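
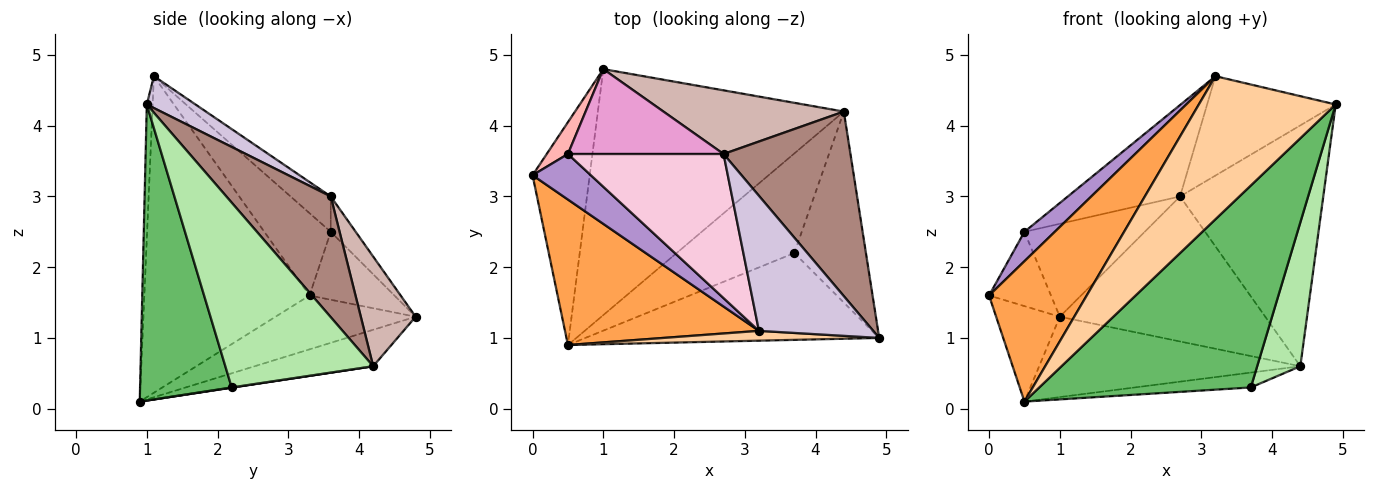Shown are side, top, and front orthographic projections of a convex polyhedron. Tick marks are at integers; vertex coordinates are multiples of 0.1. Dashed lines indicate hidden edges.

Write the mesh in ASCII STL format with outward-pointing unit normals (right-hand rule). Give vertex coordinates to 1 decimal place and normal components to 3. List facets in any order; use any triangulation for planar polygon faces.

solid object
 facet normal -0.655 0.298 -0.695
  outer loop
   vertex 1.0 4.8 1.3
   vertex 0.5 0.9 0.1
   vertex 0.0 3.3 1.6
  endloop
 endfacet
 facet normal -0.140 0.308 -0.941
  outer loop
   vertex 4.4 4.2 0.6
   vertex 0.5 0.9 0.1
   vertex 1.0 4.8 1.3
  endloop
 endfacet
 facet normal -0.761 -0.450 0.466
  outer loop
   vertex 3.2 1.1 4.7
   vertex 0.0 3.3 1.6
   vertex 0.5 0.9 0.1
  endloop
 endfacet
 facet normal -0.043 -0.997 0.068
  outer loop
   vertex 3.2 1.1 4.7
   vertex 0.5 0.9 0.1
   vertex 4.9 1.0 4.3
  endloop
 endfacet
 facet normal 0.370 -0.854 -0.367
  outer loop
   vertex 3.7 2.2 0.3
   vertex 4.9 1.0 4.3
   vertex 0.5 0.9 0.1
  endloop
 endfacet
 facet normal 0.900 -0.263 -0.349
  outer loop
   vertex 3.7 2.2 0.3
   vertex 4.4 4.2 0.6
   vertex 4.9 1.0 4.3
  endloop
 endfacet
 facet normal 0.002 0.148 -0.989
  outer loop
   vertex 3.7 2.2 0.3
   vertex 0.5 0.9 0.1
   vertex 4.4 4.2 0.6
  endloop
 endfacet
 facet normal -0.783 0.571 0.245
  outer loop
   vertex 0.5 3.6 2.5
   vertex 1.0 4.8 1.3
   vertex 0.0 3.3 1.6
  endloop
 endfacet
 facet normal -0.765 -0.350 0.541
  outer loop
   vertex 0.5 3.6 2.5
   vertex 0.0 3.3 1.6
   vertex 3.2 1.1 4.7
  endloop
 endfacet
 facet normal 0.219 0.578 0.786
  outer loop
   vertex 2.7 3.6 3.0
   vertex 3.2 1.1 4.7
   vertex 4.9 1.0 4.3
  endloop
 endfacet
 facet normal 0.501 0.687 0.526
  outer loop
   vertex 2.7 3.6 3.0
   vertex 4.9 1.0 4.3
   vertex 4.4 4.2 0.6
  endloop
 endfacet
 facet normal 0.237 0.889 0.391
  outer loop
   vertex 2.7 3.6 3.0
   vertex 4.4 4.2 0.6
   vertex 1.0 4.8 1.3
  endloop
 endfacet
 facet normal -0.152 0.730 0.667
  outer loop
   vertex 2.7 3.6 3.0
   vertex 1.0 4.8 1.3
   vertex 0.5 3.6 2.5
  endloop
 endfacet
 facet normal -0.188 0.526 0.829
  outer loop
   vertex 2.7 3.6 3.0
   vertex 0.5 3.6 2.5
   vertex 3.2 1.1 4.7
  endloop
 endfacet
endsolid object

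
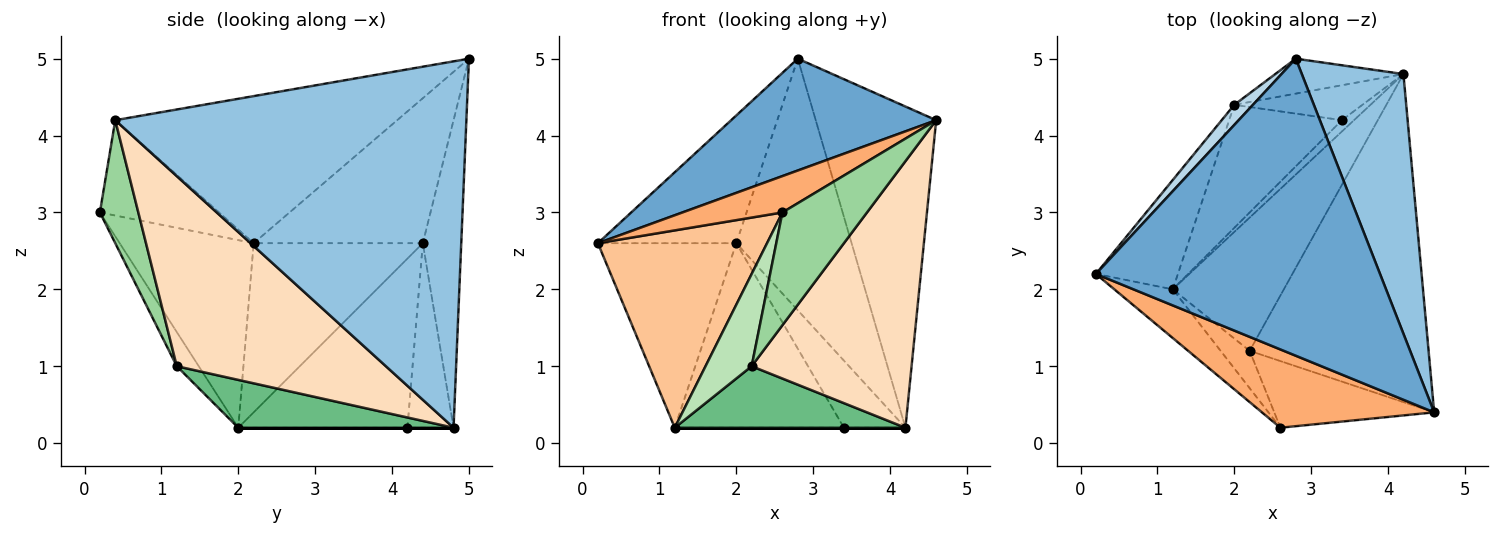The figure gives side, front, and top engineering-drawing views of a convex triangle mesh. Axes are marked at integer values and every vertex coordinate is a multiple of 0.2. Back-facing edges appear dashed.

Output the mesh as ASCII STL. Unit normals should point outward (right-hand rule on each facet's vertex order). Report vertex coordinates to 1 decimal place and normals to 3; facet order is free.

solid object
 facet normal -0.436 -0.317 0.842
  outer loop
   vertex 2.8 5.0 5.0
   vertex 0.2 2.2 2.6
   vertex 4.6 0.4 4.2
  endloop
 endfacet
 facet normal 0.915 0.314 0.254
  outer loop
   vertex 2.8 5.0 5.0
   vertex 4.6 0.4 4.2
   vertex 4.2 4.8 0.2
  endloop
 endfacet
 facet normal -0.770 0.630 0.099
  outer loop
   vertex 2.0 4.4 2.6
   vertex 0.2 2.2 2.6
   vertex 2.8 5.0 5.0
  endloop
 endfacet
 facet normal -0.314 0.941 -0.131
  outer loop
   vertex 2.0 4.4 2.6
   vertex 2.8 5.0 5.0
   vertex 4.2 4.8 0.2
  endloop
 endfacet
 facet normal -0.725 0.593 -0.351
  outer loop
   vertex 2.0 4.4 2.6
   vertex 1.2 2.0 0.2
   vertex 0.2 2.2 2.6
  endloop
 endfacet
 facet normal -0.449 -0.376 0.811
  outer loop
   vertex 2.6 0.2 3.0
   vertex 4.6 0.4 4.2
   vertex 0.2 2.2 2.6
  endloop
 endfacet
 facet normal -0.610 -0.770 -0.190
  outer loop
   vertex 2.6 0.2 3.0
   vertex 0.2 2.2 2.6
   vertex 1.2 2.0 0.2
  endloop
 endfacet
 facet normal 0.636 -0.487 -0.599
  outer loop
   vertex 2.2 1.2 1.0
   vertex 4.2 4.8 0.2
   vertex 4.6 0.4 4.2
  endloop
 endfacet
 facet normal 0.364 -0.390 -0.846
  outer loop
   vertex 2.2 1.2 1.0
   vertex 1.2 2.0 0.2
   vertex 4.2 4.8 0.2
  endloop
 endfacet
 facet normal 0.364 -0.802 -0.474
  outer loop
   vertex 2.2 1.2 1.0
   vertex 4.6 0.4 4.2
   vertex 2.6 0.2 3.0
  endloop
 endfacet
 facet normal -0.404 -0.848 -0.343
  outer loop
   vertex 2.2 1.2 1.0
   vertex 2.6 0.2 3.0
   vertex 1.2 2.0 0.2
  endloop
 endfacet
 facet normal 0.000 0.000 -1.000
  outer loop
   vertex 3.4 4.2 0.2
   vertex 4.2 4.8 0.2
   vertex 1.2 2.0 0.2
  endloop
 endfacet
 facet normal -0.554 0.738 -0.385
  outer loop
   vertex 3.4 4.2 0.2
   vertex 2.0 4.4 2.6
   vertex 4.2 4.8 0.2
  endloop
 endfacet
 facet normal -0.640 0.640 -0.426
  outer loop
   vertex 3.4 4.2 0.2
   vertex 1.2 2.0 0.2
   vertex 2.0 4.4 2.6
  endloop
 endfacet
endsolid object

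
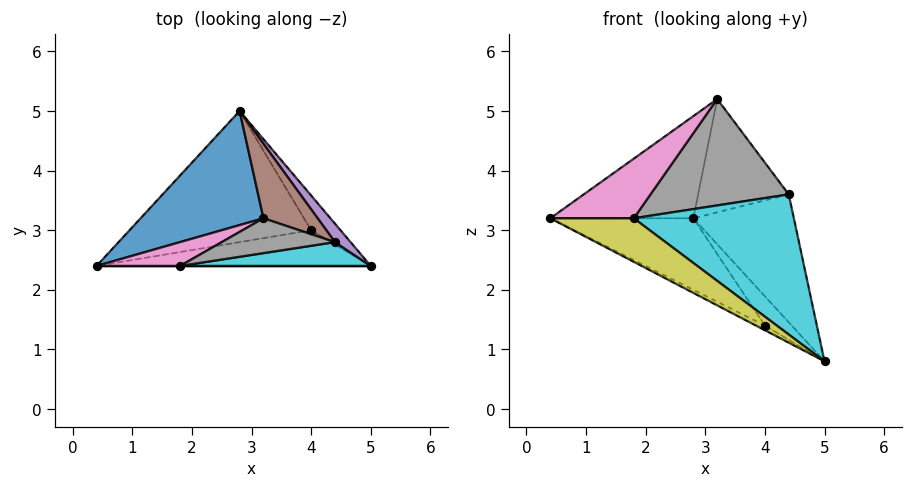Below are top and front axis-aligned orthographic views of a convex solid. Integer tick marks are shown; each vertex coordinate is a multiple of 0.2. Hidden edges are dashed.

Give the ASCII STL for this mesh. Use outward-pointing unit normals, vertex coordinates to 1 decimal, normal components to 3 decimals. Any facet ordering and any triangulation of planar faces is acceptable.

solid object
 facet normal -0.586 0.541 0.604
  outer loop
   vertex 3.2 3.2 5.2
   vertex 2.8 5.0 3.2
   vertex 0.4 2.4 3.2
  endloop
 endfacet
 facet normal -0.460 0.115 -0.881
  outer loop
   vertex 4.0 3.0 1.4
   vertex 5.0 2.4 0.8
   vertex 0.4 2.4 3.2
  endloop
 endfacet
 facet normal -0.460 0.425 -0.779
  outer loop
   vertex 4.0 3.0 1.4
   vertex 0.4 2.4 3.2
   vertex 2.8 5.0 3.2
  endloop
 endfacet
 facet normal -0.071 0.643 -0.762
  outer loop
   vertex 4.0 3.0 1.4
   vertex 2.8 5.0 3.2
   vertex 5.0 2.4 0.8
  endloop
 endfacet
 facet normal 0.798 0.596 0.086
  outer loop
   vertex 4.4 2.8 3.6
   vertex 5.0 2.4 0.8
   vertex 2.8 5.0 3.2
  endloop
 endfacet
 facet normal 0.711 0.587 0.386
  outer loop
   vertex 4.4 2.8 3.6
   vertex 2.8 5.0 3.2
   vertex 3.2 3.2 5.2
  endloop
 endfacet
 facet normal 0.000 -0.928 0.371
  outer loop
   vertex 1.8 2.4 3.2
   vertex 3.2 3.2 5.2
   vertex 0.4 2.4 3.2
  endloop
 endfacet
 facet normal 0.098 -0.946 0.310
  outer loop
   vertex 1.8 2.4 3.2
   vertex 4.4 2.8 3.6
   vertex 3.2 3.2 5.2
  endloop
 endfacet
 facet normal 0.000 -1.000 0.000
  outer loop
   vertex 1.8 2.4 3.2
   vertex 0.4 2.4 3.2
   vertex 5.0 2.4 0.8
  endloop
 endfacet
 facet normal 0.125 -0.978 0.166
  outer loop
   vertex 1.8 2.4 3.2
   vertex 5.0 2.4 0.8
   vertex 4.4 2.8 3.6
  endloop
 endfacet
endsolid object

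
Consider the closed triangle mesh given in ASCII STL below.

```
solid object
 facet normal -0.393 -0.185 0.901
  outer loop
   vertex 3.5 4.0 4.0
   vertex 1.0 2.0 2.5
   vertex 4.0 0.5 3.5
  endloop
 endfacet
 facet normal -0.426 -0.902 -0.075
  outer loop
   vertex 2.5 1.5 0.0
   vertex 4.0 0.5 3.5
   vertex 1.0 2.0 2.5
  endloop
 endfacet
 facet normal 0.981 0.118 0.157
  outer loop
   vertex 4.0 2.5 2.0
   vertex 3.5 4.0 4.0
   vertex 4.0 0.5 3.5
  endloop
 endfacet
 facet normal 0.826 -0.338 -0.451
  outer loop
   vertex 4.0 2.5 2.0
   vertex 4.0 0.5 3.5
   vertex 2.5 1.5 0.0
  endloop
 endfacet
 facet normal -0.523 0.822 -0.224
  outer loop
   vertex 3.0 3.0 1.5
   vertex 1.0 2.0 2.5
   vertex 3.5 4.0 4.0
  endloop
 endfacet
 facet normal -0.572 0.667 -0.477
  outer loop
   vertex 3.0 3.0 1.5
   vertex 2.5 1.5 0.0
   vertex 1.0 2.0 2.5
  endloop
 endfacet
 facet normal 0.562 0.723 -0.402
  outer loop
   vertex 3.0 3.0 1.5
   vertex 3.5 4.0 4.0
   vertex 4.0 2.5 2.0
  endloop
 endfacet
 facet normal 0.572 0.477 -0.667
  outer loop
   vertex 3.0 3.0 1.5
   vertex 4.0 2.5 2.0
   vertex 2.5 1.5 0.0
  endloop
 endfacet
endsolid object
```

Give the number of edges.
12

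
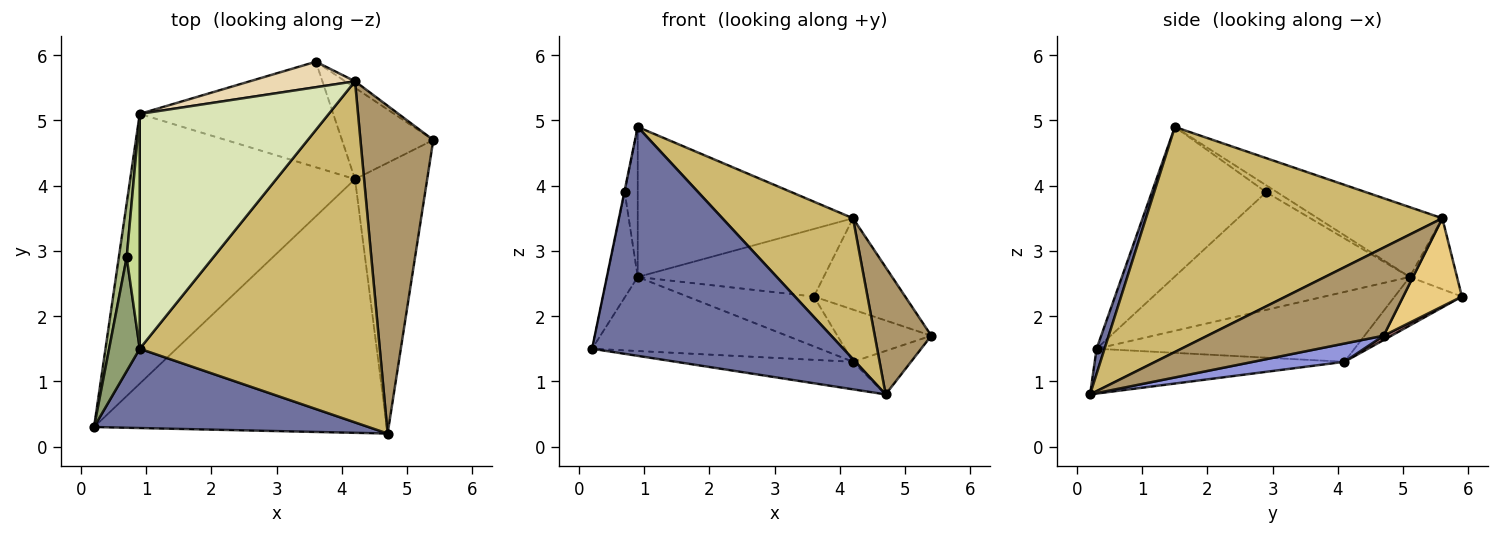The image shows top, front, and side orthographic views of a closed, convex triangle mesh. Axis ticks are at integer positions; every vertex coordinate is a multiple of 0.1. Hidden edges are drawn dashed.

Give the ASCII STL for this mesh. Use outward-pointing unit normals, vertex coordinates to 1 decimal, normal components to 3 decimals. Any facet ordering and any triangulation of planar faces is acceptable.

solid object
 facet normal 0.030 -0.944 0.327
  outer loop
   vertex 0.9 1.5 4.9
   vertex 0.2 0.3 1.5
   vertex 4.7 0.2 0.8
  endloop
 endfacet
 facet normal -0.151 0.107 -0.983
  outer loop
   vertex 4.2 4.1 1.3
   vertex 4.7 0.2 0.8
   vertex 0.2 0.3 1.5
  endloop
 endfacet
 facet normal 0.242 0.154 -0.958
  outer loop
   vertex 4.2 4.1 1.3
   vertex 5.4 4.7 1.7
   vertex 4.7 0.2 0.8
  endloop
 endfacet
 facet normal -0.287 0.254 -0.924
  outer loop
   vertex 4.2 4.1 1.3
   vertex 0.2 0.3 1.5
   vertex 0.9 5.1 2.6
  endloop
 endfacet
 facet normal -0.980 0.003 0.201
  outer loop
   vertex 0.7 2.9 3.9
   vertex 0.2 0.3 1.5
   vertex 0.9 1.5 4.9
  endloop
 endfacet
 facet normal -0.989 0.129 0.066
  outer loop
   vertex 0.7 2.9 3.9
   vertex 0.9 5.1 2.6
   vertex 0.2 0.3 1.5
  endloop
 endfacet
 facet normal -0.406 0.492 0.770
  outer loop
   vertex 0.7 2.9 3.9
   vertex 0.9 1.5 4.9
   vertex 0.9 5.1 2.6
  endloop
 endfacet
 facet normal -0.297 0.514 0.805
  outer loop
   vertex 4.2 5.6 3.5
   vertex 0.9 5.1 2.6
   vertex 0.9 1.5 4.9
  endloop
 endfacet
 facet normal 0.748 -0.240 0.619
  outer loop
   vertex 4.2 5.6 3.5
   vertex 4.7 0.2 0.8
   vertex 5.4 4.7 1.7
  endloop
 endfacet
 facet normal 0.655 -0.289 0.698
  outer loop
   vertex 4.2 5.6 3.5
   vertex 0.9 1.5 4.9
   vertex 4.7 0.2 0.8
  endloop
 endfacet
 facet normal 0.540 0.840 -0.060
  outer loop
   vertex 3.6 5.9 2.3
   vertex 4.2 5.6 3.5
   vertex 5.4 4.7 1.7
  endloop
 endfacet
 facet normal -0.232 0.910 0.343
  outer loop
   vertex 3.6 5.9 2.3
   vertex 0.9 5.1 2.6
   vertex 4.2 5.6 3.5
  endloop
 endfacet
 facet normal 0.041 0.496 -0.868
  outer loop
   vertex 3.6 5.9 2.3
   vertex 5.4 4.7 1.7
   vertex 4.2 4.1 1.3
  endloop
 endfacet
 facet normal -0.221 0.416 -0.882
  outer loop
   vertex 3.6 5.9 2.3
   vertex 4.2 4.1 1.3
   vertex 0.9 5.1 2.6
  endloop
 endfacet
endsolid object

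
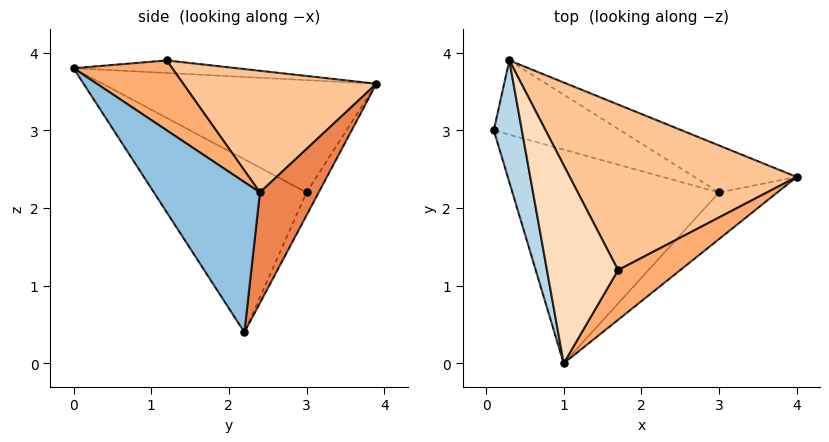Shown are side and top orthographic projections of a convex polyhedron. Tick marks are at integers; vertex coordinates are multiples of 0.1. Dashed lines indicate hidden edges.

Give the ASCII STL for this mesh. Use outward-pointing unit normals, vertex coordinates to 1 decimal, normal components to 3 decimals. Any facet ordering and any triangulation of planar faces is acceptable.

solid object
 facet normal -0.550 -0.515 -0.657
  outer loop
   vertex 3.0 2.2 0.4
   vertex 1.0 0.0 3.8
   vertex 0.1 3.0 2.2
  endloop
 endfacet
 facet normal 0.540 -0.815 -0.210
  outer loop
   vertex 3.0 2.2 0.4
   vertex 4.0 2.4 2.2
   vertex 1.0 0.0 3.8
  endloop
 endfacet
 facet normal -0.958 -0.160 0.239
  outer loop
   vertex 0.3 3.9 3.6
   vertex 0.1 3.0 2.2
   vertex 1.0 0.0 3.8
  endloop
 endfacet
 facet normal -0.095 0.843 -0.529
  outer loop
   vertex 0.3 3.9 3.6
   vertex 3.0 2.2 0.4
   vertex 0.1 3.0 2.2
  endloop
 endfacet
 facet normal 0.278 0.926 -0.257
  outer loop
   vertex 0.3 3.9 3.6
   vertex 4.0 2.4 2.2
   vertex 3.0 2.2 0.4
  endloop
 endfacet
 facet normal 0.671 -0.441 0.596
  outer loop
   vertex 1.7 1.2 3.9
   vertex 1.0 0.0 3.8
   vertex 4.0 2.4 2.2
  endloop
 endfacet
 facet normal 0.447 0.324 0.834
  outer loop
   vertex 1.7 1.2 3.9
   vertex 4.0 2.4 2.2
   vertex 0.3 3.9 3.6
  endloop
 endfacet
 facet normal -0.174 0.019 0.985
  outer loop
   vertex 1.7 1.2 3.9
   vertex 0.3 3.9 3.6
   vertex 1.0 0.0 3.8
  endloop
 endfacet
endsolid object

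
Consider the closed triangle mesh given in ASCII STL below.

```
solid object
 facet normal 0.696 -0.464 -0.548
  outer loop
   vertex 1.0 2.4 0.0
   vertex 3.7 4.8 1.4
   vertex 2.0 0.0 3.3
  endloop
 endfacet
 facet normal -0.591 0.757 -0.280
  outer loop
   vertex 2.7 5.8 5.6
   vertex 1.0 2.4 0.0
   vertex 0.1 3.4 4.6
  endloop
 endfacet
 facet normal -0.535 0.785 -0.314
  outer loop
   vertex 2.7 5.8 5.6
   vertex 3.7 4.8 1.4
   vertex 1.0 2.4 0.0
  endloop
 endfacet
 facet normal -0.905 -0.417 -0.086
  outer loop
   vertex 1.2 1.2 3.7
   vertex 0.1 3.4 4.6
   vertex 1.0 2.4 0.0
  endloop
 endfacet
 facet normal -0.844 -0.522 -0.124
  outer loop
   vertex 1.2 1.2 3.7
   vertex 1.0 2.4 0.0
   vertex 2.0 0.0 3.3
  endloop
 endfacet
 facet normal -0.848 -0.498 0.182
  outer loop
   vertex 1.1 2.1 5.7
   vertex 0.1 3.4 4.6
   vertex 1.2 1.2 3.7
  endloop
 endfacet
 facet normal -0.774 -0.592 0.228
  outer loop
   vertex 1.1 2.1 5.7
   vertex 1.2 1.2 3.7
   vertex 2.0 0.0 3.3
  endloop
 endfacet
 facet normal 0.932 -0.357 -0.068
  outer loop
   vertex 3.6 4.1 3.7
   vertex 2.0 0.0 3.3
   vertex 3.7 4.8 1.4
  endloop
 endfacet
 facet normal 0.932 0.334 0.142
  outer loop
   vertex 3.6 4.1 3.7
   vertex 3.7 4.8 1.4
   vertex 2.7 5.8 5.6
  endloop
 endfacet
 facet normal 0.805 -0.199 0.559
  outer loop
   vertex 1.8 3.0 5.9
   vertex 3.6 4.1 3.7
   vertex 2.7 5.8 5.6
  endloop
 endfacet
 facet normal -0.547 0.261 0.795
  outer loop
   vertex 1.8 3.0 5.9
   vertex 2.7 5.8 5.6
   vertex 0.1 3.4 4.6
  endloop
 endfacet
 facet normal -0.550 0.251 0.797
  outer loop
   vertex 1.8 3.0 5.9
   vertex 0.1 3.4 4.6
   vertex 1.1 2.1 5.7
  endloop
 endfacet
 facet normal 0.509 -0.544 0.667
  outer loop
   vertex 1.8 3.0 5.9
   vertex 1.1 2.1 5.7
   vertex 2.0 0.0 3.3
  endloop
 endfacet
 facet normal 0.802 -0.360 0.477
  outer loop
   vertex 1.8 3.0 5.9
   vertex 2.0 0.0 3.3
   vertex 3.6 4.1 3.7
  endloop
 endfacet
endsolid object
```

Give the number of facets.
14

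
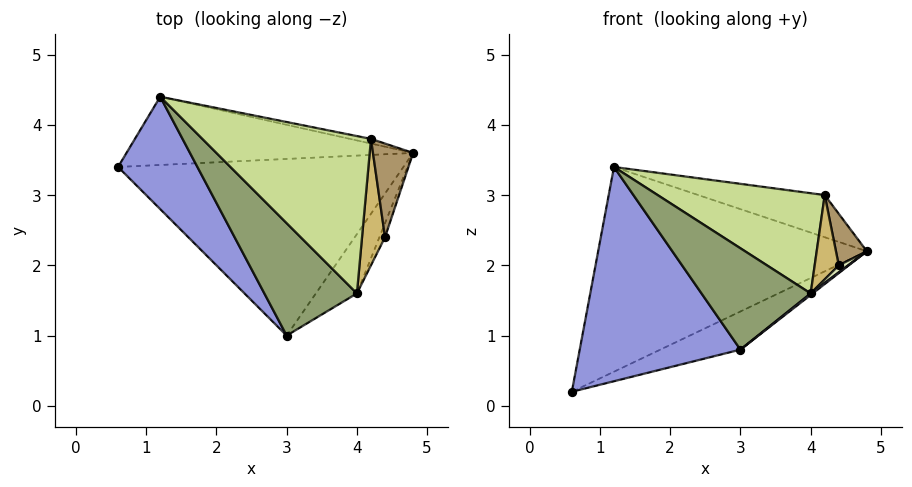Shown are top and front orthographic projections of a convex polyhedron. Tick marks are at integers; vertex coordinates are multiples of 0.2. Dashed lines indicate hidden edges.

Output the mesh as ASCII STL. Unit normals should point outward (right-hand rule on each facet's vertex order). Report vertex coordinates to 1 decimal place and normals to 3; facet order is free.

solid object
 facet normal 0.414 0.192 -0.890
  outer loop
   vertex 3.0 1.0 0.8
   vertex 0.6 3.4 0.2
   vertex 4.8 3.6 2.2
  endloop
 endfacet
 facet normal 0.105 0.943 -0.314
  outer loop
   vertex 1.2 4.4 3.4
   vertex 4.8 3.6 2.2
   vertex 0.6 3.4 0.2
  endloop
 endfacet
 facet normal -0.708 -0.626 0.328
  outer loop
   vertex 1.2 4.4 3.4
   vertex 0.6 3.4 0.2
   vertex 3.0 1.0 0.8
  endloop
 endfacet
 facet normal 0.632 -0.020 -0.775
  outer loop
   vertex 4.0 1.6 1.6
   vertex 3.0 1.0 0.8
   vertex 4.8 3.6 2.2
  endloop
 endfacet
 facet normal -0.189 -0.658 0.729
  outer loop
   vertex 4.0 1.6 1.6
   vertex 1.2 4.4 3.4
   vertex 3.0 1.0 0.8
  endloop
 endfacet
 facet normal 0.181 0.977 -0.109
  outer loop
   vertex 4.2 3.8 3.0
   vertex 4.8 3.6 2.2
   vertex 1.2 4.4 3.4
  endloop
 endfacet
 facet normal 0.005 -0.537 0.843
  outer loop
   vertex 4.2 3.8 3.0
   vertex 1.2 4.4 3.4
   vertex 4.0 1.6 1.6
  endloop
 endfacet
 facet normal 0.873 -0.218 -0.436
  outer loop
   vertex 4.4 2.4 2.0
   vertex 4.0 1.6 1.6
   vertex 4.8 3.6 2.2
  endloop
 endfacet
 facet normal 0.710 -0.339 0.617
  outer loop
   vertex 4.4 2.4 2.0
   vertex 4.8 3.6 2.2
   vertex 4.2 3.8 3.0
  endloop
 endfacet
 facet normal 0.267 -0.535 0.802
  outer loop
   vertex 4.4 2.4 2.0
   vertex 4.2 3.8 3.0
   vertex 4.0 1.6 1.6
  endloop
 endfacet
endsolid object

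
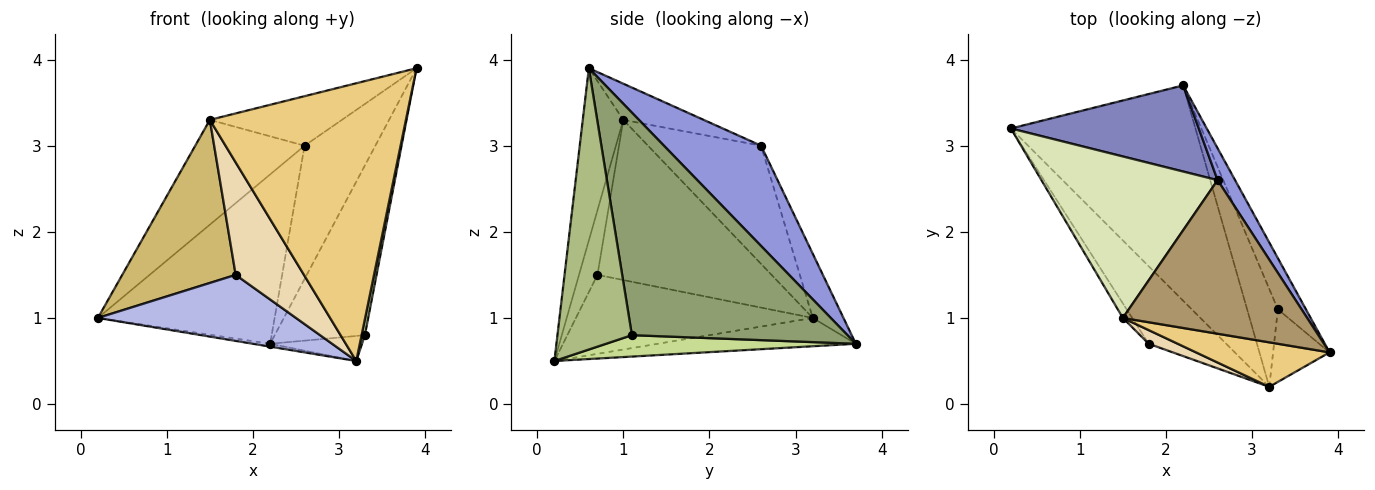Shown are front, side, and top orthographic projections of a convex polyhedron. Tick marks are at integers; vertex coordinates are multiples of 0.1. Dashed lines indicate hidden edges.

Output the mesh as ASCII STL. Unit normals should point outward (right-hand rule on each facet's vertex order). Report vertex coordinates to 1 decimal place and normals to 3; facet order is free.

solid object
 facet normal -0.152 0.013 -0.988
  outer loop
   vertex 3.2 0.2 0.5
   vertex 0.2 3.2 1.0
   vertex 2.2 3.7 0.7
  endloop
 endfacet
 facet normal -0.153 0.881 0.448
  outer loop
   vertex 2.6 2.6 3.0
   vertex 2.2 3.7 0.7
   vertex 0.2 3.2 1.0
  endloop
 endfacet
 facet normal 0.800 0.583 0.140
  outer loop
   vertex 2.6 2.6 3.0
   vertex 3.9 0.6 3.9
   vertex 2.2 3.7 0.7
  endloop
 endfacet
 facet normal -0.613 -0.512 -0.602
  outer loop
   vertex 1.8 0.7 1.5
   vertex 0.2 3.2 1.0
   vertex 3.2 0.2 0.5
  endloop
 endfacet
 facet normal 0.916 0.383 -0.116
  outer loop
   vertex 3.3 1.1 0.8
   vertex 2.2 3.7 0.7
   vertex 3.9 0.6 3.9
  endloop
 endfacet
 facet normal 0.980 -0.043 -0.197
  outer loop
   vertex 3.3 1.1 0.8
   vertex 3.9 0.6 3.9
   vertex 3.2 0.2 0.5
  endloop
 endfacet
 facet normal 0.559 0.206 -0.803
  outer loop
   vertex 3.3 1.1 0.8
   vertex 3.2 0.2 0.5
   vertex 2.2 3.7 0.7
  endloop
 endfacet
 facet normal -0.491 0.474 0.731
  outer loop
   vertex 1.5 1.0 3.3
   vertex 2.6 2.6 3.0
   vertex 0.2 3.2 1.0
  endloop
 endfacet
 facet normal -0.184 0.302 0.936
  outer loop
   vertex 1.5 1.0 3.3
   vertex 3.9 0.6 3.9
   vertex 2.6 2.6 3.0
  endloop
 endfacet
 facet normal -0.837 -0.545 -0.049
  outer loop
   vertex 1.5 1.0 3.3
   vertex 0.2 3.2 1.0
   vertex 1.8 0.7 1.5
  endloop
 endfacet
 facet normal -0.200 -0.967 0.155
  outer loop
   vertex 1.5 1.0 3.3
   vertex 3.2 0.2 0.5
   vertex 3.9 0.6 3.9
  endloop
 endfacet
 facet normal -0.259 -0.959 0.117
  outer loop
   vertex 1.5 1.0 3.3
   vertex 1.8 0.7 1.5
   vertex 3.2 0.2 0.5
  endloop
 endfacet
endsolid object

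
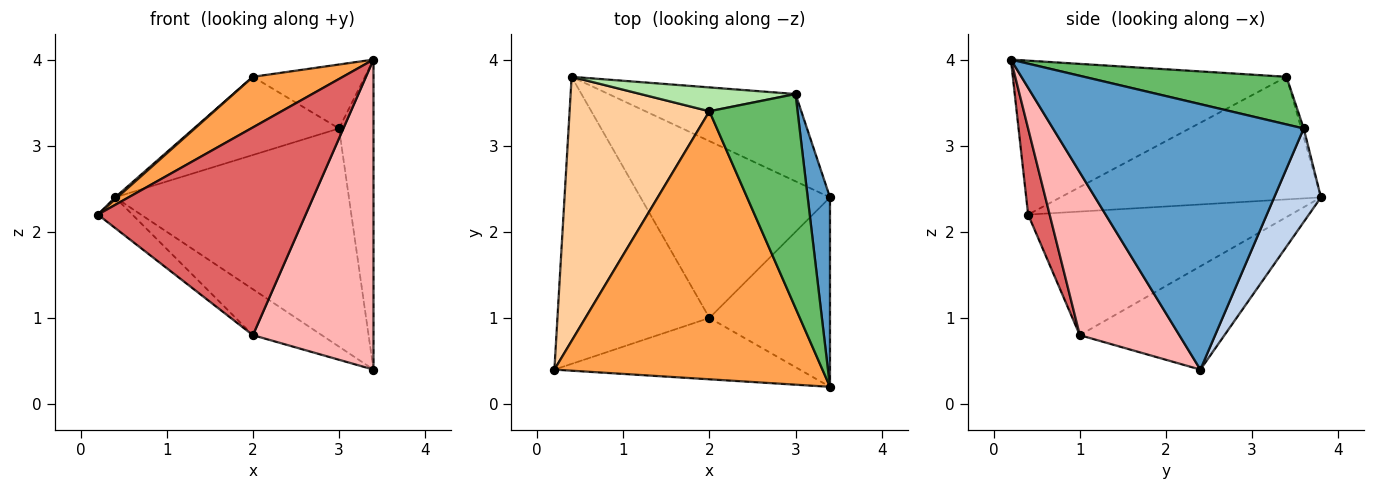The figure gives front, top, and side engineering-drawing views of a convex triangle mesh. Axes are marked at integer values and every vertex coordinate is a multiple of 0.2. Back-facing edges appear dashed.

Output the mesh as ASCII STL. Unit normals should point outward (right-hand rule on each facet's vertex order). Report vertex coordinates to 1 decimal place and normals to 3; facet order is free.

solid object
 facet normal 0.987 0.136 0.083
  outer loop
   vertex 3.0 3.6 3.2
   vertex 3.4 0.2 4.0
   vertex 3.4 2.4 0.4
  endloop
 endfacet
 facet normal 0.183 0.913 -0.365
  outer loop
   vertex 3.0 3.6 3.2
   vertex 3.4 2.4 0.4
   vertex 0.4 3.8 2.4
  endloop
 endfacet
 facet normal -0.491 -0.162 0.856
  outer loop
   vertex 2.0 3.4 3.8
   vertex 0.2 0.4 2.2
   vertex 3.4 0.2 4.0
  endloop
 endfacet
 facet normal -0.659 -0.005 0.752
  outer loop
   vertex 2.0 3.4 3.8
   vertex 0.4 3.8 2.4
   vertex 0.2 0.4 2.2
  endloop
 endfacet
 facet normal 0.460 0.254 0.851
  outer loop
   vertex 2.0 3.4 3.8
   vertex 3.4 0.2 4.0
   vertex 3.0 3.6 3.2
  endloop
 endfacet
 facet normal -0.016 0.956 0.292
  outer loop
   vertex 2.0 3.4 3.8
   vertex 3.0 3.6 3.2
   vertex 0.4 3.8 2.4
  endloop
 endfacet
 facet normal 0.099 -0.954 -0.282
  outer loop
   vertex 2.0 1.0 0.8
   vertex 3.4 0.2 4.0
   vertex 0.2 0.4 2.2
  endloop
 endfacet
 facet normal 0.576 -0.698 -0.426
  outer loop
   vertex 2.0 1.0 0.8
   vertex 3.4 2.4 0.4
   vertex 3.4 0.2 4.0
  endloop
 endfacet
 facet normal -0.629 0.082 -0.773
  outer loop
   vertex 2.0 1.0 0.8
   vertex 0.2 0.4 2.2
   vertex 0.4 3.8 2.4
  endloop
 endfacet
 facet normal -0.467 0.222 -0.856
  outer loop
   vertex 2.0 1.0 0.8
   vertex 0.4 3.8 2.4
   vertex 3.4 2.4 0.4
  endloop
 endfacet
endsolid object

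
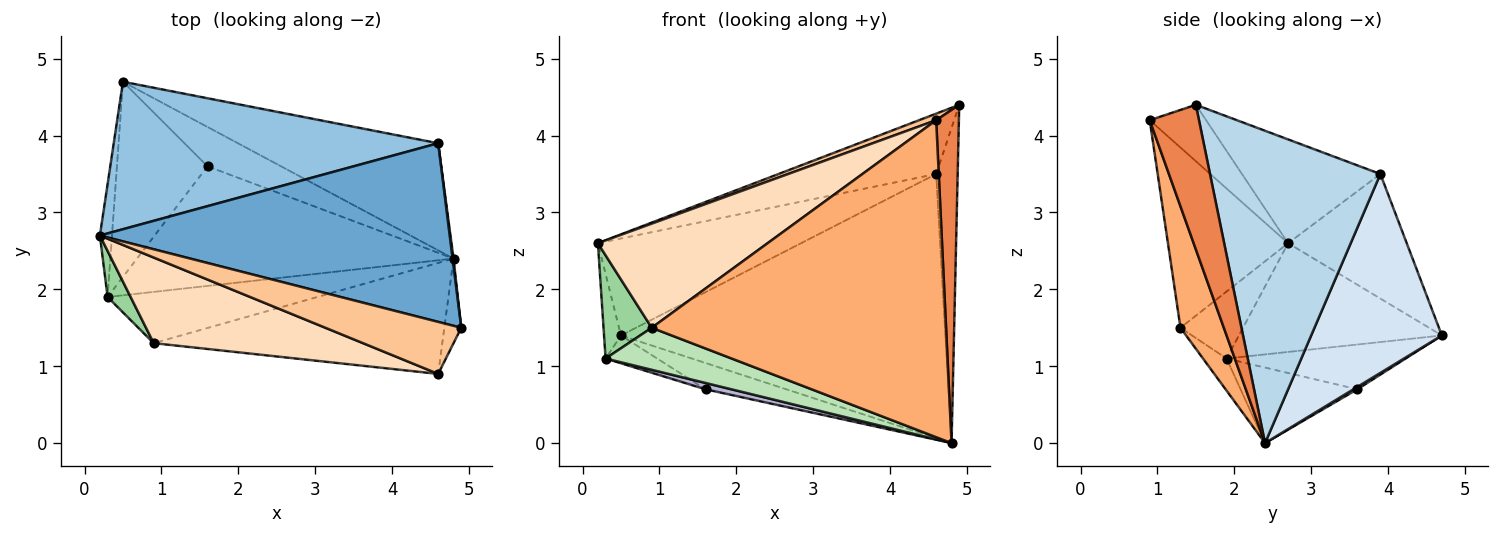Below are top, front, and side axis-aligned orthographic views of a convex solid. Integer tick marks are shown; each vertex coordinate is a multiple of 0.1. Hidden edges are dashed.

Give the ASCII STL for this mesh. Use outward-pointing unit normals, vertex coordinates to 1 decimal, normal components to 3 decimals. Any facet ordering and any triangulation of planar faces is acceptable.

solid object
 facet normal -0.271 0.308 0.912
  outer loop
   vertex 4.6 3.9 3.5
   vertex 0.2 2.7 2.6
   vertex 4.9 1.5 4.4
  endloop
 endfacet
 facet normal -0.305 0.523 0.796
  outer loop
   vertex 4.6 3.9 3.5
   vertex 0.5 4.7 1.4
   vertex 0.2 2.7 2.6
  endloop
 endfacet
 facet normal 0.992 0.125 0.003
  outer loop
   vertex 4.6 3.9 3.5
   vertex 4.9 1.5 4.4
   vertex 4.8 2.4 0.0
  endloop
 endfacet
 facet normal 0.350 0.868 -0.352
  outer loop
   vertex 4.6 3.9 3.5
   vertex 4.8 2.4 0.0
   vertex 0.5 4.7 1.4
  endloop
 endfacet
 facet normal 0.903 -0.416 -0.106
  outer loop
   vertex 4.6 0.9 4.2
   vertex 4.8 2.4 0.0
   vertex 4.9 1.5 4.4
  endloop
 endfacet
 facet normal 0.138 -0.935 -0.327
  outer loop
   vertex 4.6 0.9 4.2
   vertex 0.9 1.3 1.5
   vertex 4.8 2.4 0.0
  endloop
 endfacet
 facet normal -0.381 -0.115 0.917
  outer loop
   vertex 4.6 0.9 4.2
   vertex 4.9 1.5 4.4
   vertex 0.2 2.7 2.6
  endloop
 endfacet
 facet normal -0.480 -0.678 0.557
  outer loop
   vertex 4.6 0.9 4.2
   vertex 0.2 2.7 2.6
   vertex 0.9 1.3 1.5
  endloop
 endfacet
 facet normal -0.990 0.083 -0.110
  outer loop
   vertex 0.3 1.9 1.1
   vertex 0.2 2.7 2.6
   vertex 0.5 4.7 1.4
  endloop
 endfacet
 facet normal -0.764 -0.589 0.263
  outer loop
   vertex 0.3 1.9 1.1
   vertex 0.9 1.3 1.5
   vertex 0.2 2.7 2.6
  endloop
 endfacet
 facet normal -0.118 -0.630 -0.768
  outer loop
   vertex 0.3 1.9 1.1
   vertex 4.8 2.4 0.0
   vertex 0.9 1.3 1.5
  endloop
 endfacet
 facet normal 0.026 0.555 -0.831
  outer loop
   vertex 1.6 3.6 0.7
   vertex 0.5 4.7 1.4
   vertex 4.8 2.4 0.0
  endloop
 endfacet
 facet normal -0.439 0.127 -0.889
  outer loop
   vertex 1.6 3.6 0.7
   vertex 0.3 1.9 1.1
   vertex 0.5 4.7 1.4
  endloop
 endfacet
 facet normal -0.232 -0.051 -0.971
  outer loop
   vertex 1.6 3.6 0.7
   vertex 4.8 2.4 0.0
   vertex 0.3 1.9 1.1
  endloop
 endfacet
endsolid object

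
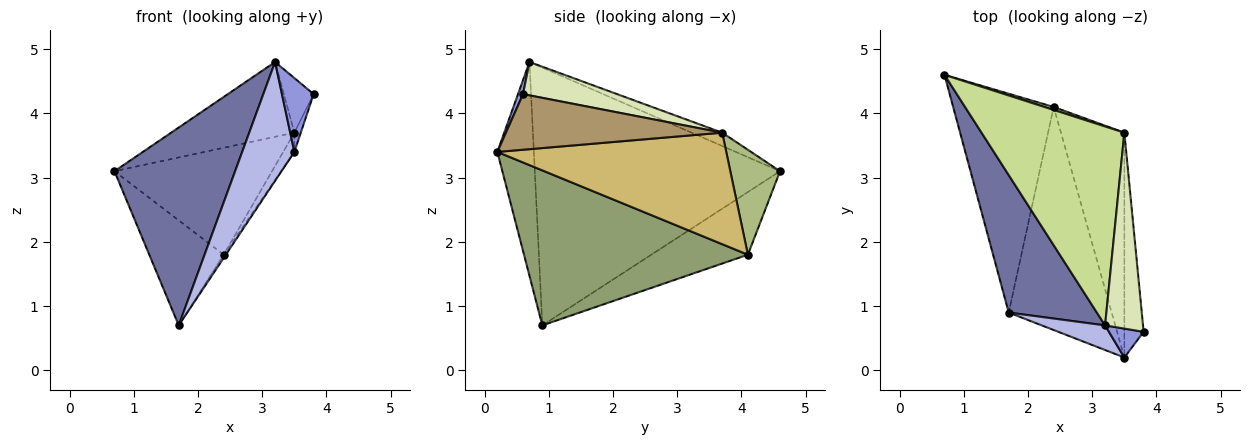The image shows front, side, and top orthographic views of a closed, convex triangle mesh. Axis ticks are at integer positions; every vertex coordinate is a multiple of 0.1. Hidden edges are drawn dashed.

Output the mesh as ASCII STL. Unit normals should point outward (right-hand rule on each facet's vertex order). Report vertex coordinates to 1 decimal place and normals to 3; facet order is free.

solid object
 facet normal -0.858 -0.422 0.293
  outer loop
   vertex 3.2 0.7 4.8
   vertex 0.7 4.6 3.1
   vertex 1.7 0.9 0.7
  endloop
 endfacet
 facet normal -0.490 0.377 -0.786
  outer loop
   vertex 2.4 4.1 1.8
   vertex 1.7 0.9 0.7
   vertex 0.7 4.6 3.1
  endloop
 endfacet
 facet normal 0.147 -0.921 0.360
  outer loop
   vertex 3.5 0.2 3.4
   vertex 3.8 0.6 4.3
   vertex 3.2 0.7 4.8
  endloop
 endfacet
 facet normal -0.565 -0.808 0.167
  outer loop
   vertex 3.5 0.2 3.4
   vertex 3.2 0.7 4.8
   vertex 1.7 0.9 0.7
  endloop
 endfacet
 facet normal 0.833 0.008 -0.553
  outer loop
   vertex 3.5 0.2 3.4
   vertex 1.7 0.9 0.7
   vertex 2.4 4.1 1.8
  endloop
 endfacet
 facet normal 0.301 0.953 0.027
  outer loop
   vertex 3.5 3.7 3.7
   vertex 2.4 4.1 1.8
   vertex 0.7 4.6 3.1
  endloop
 endfacet
 facet normal -0.087 0.351 0.932
  outer loop
   vertex 3.5 3.7 3.7
   vertex 0.7 4.6 3.1
   vertex 3.2 0.7 4.8
  endloop
 endfacet
 facet normal 0.647 0.205 0.735
  outer loop
   vertex 3.5 3.7 3.7
   vertex 3.2 0.7 4.8
   vertex 3.8 0.6 4.3
  endloop
 endfacet
 facet normal 0.945 0.028 -0.327
  outer loop
   vertex 3.5 3.7 3.7
   vertex 3.8 0.6 4.3
   vertex 3.5 0.2 3.4
  endloop
 endfacet
 facet normal 0.868 0.042 -0.494
  outer loop
   vertex 3.5 3.7 3.7
   vertex 3.5 0.2 3.4
   vertex 2.4 4.1 1.8
  endloop
 endfacet
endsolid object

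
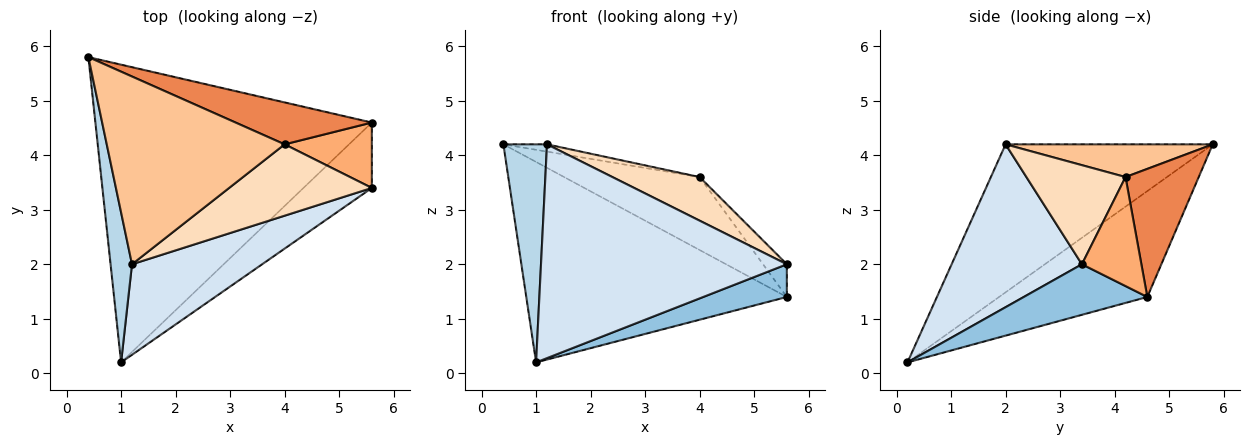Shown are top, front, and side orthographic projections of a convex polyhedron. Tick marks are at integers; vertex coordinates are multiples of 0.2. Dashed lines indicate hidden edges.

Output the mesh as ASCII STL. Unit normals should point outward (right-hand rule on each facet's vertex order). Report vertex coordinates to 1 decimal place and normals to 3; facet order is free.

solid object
 facet normal -0.303 0.532 -0.791
  outer loop
   vertex 1.0 0.2 0.2
   vertex 0.4 5.8 4.2
   vertex 5.6 4.6 1.4
  endloop
 endfacet
 facet normal 0.551 -0.373 -0.746
  outer loop
   vertex 5.6 3.4 2.0
   vertex 1.0 0.2 0.2
   vertex 5.6 4.6 1.4
  endloop
 endfacet
 facet normal -0.969 -0.204 0.140
  outer loop
   vertex 1.2 2.0 4.2
   vertex 0.4 5.8 4.2
   vertex 1.0 0.2 0.2
  endloop
 endfacet
 facet normal 0.439 -0.828 0.350
  outer loop
   vertex 1.2 2.0 4.2
   vertex 1.0 0.2 0.2
   vertex 5.6 3.4 2.0
  endloop
 endfacet
 facet normal 0.424 0.785 0.451
  outer loop
   vertex 4.0 4.2 3.6
   vertex 5.6 4.6 1.4
   vertex 0.4 5.8 4.2
  endloop
 endfacet
 facet normal 0.745 0.298 0.596
  outer loop
   vertex 4.0 4.2 3.6
   vertex 5.6 3.4 2.0
   vertex 5.6 4.6 1.4
  endloop
 endfacet
 facet normal 0.181 0.038 0.983
  outer loop
   vertex 4.0 4.2 3.6
   vertex 0.4 5.8 4.2
   vertex 1.2 2.0 4.2
  endloop
 endfacet
 facet normal 0.510 -0.449 0.734
  outer loop
   vertex 4.0 4.2 3.6
   vertex 1.2 2.0 4.2
   vertex 5.6 3.4 2.0
  endloop
 endfacet
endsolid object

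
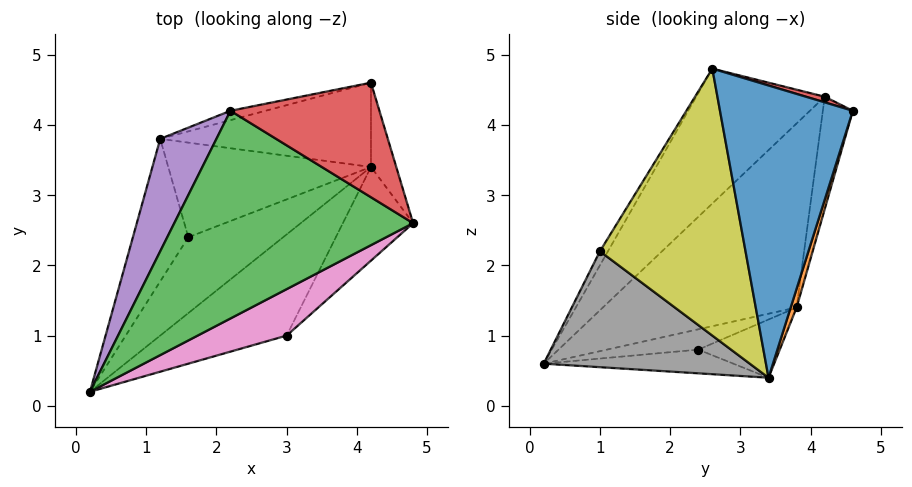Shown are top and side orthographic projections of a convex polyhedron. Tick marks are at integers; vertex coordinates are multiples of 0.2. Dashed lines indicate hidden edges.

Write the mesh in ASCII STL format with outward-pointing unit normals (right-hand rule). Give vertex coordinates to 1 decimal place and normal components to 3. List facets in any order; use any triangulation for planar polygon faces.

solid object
 facet normal 0.961 0.263 -0.083
  outer loop
   vertex 4.2 3.4 0.4
   vertex 4.2 4.6 4.2
   vertex 4.8 2.6 4.8
  endloop
 endfacet
 facet normal 0.027 0.953 -0.301
  outer loop
   vertex 1.2 3.8 1.4
   vertex 4.2 4.6 4.2
   vertex 4.2 3.4 0.4
  endloop
 endfacet
 facet normal -0.425 -0.503 0.753
  outer loop
   vertex 2.2 4.2 4.4
   vertex 0.2 0.2 0.6
   vertex 4.8 2.6 4.8
  endloop
 endfacet
 facet normal 0.036 0.297 0.954
  outer loop
   vertex 2.2 4.2 4.4
   vertex 4.8 2.6 4.8
   vertex 4.2 4.6 4.2
  endloop
 endfacet
 facet normal -0.938 0.197 0.286
  outer loop
   vertex 2.2 4.2 4.4
   vertex 1.2 3.8 1.4
   vertex 0.2 0.2 0.6
  endloop
 endfacet
 facet normal -0.202 0.977 -0.063
  outer loop
   vertex 2.2 4.2 4.4
   vertex 4.2 4.6 4.2
   vertex 1.2 3.8 1.4
  endloop
 endfacet
 facet normal -0.089 -0.819 0.566
  outer loop
   vertex 3.0 1.0 2.2
   vertex 4.8 2.6 4.8
   vertex 0.2 0.2 0.6
  endloop
 endfacet
 facet normal 0.505 -0.665 -0.550
  outer loop
   vertex 3.0 1.0 2.2
   vertex 0.2 0.2 0.6
   vertex 4.2 3.4 0.4
  endloop
 endfacet
 facet normal 0.802 -0.559 -0.211
  outer loop
   vertex 3.0 1.0 2.2
   vertex 4.2 3.4 0.4
   vertex 4.8 2.6 4.8
  endloop
 endfacet
 facet normal -0.236 0.236 -0.943
  outer loop
   vertex 1.6 2.4 0.8
   vertex 4.2 3.4 0.4
   vertex 0.2 0.2 0.6
  endloop
 endfacet
 facet normal -0.329 0.291 -0.898
  outer loop
   vertex 1.6 2.4 0.8
   vertex 0.2 0.2 0.6
   vertex 1.2 3.8 1.4
  endloop
 endfacet
 facet normal -0.262 0.316 -0.912
  outer loop
   vertex 1.6 2.4 0.8
   vertex 1.2 3.8 1.4
   vertex 4.2 3.4 0.4
  endloop
 endfacet
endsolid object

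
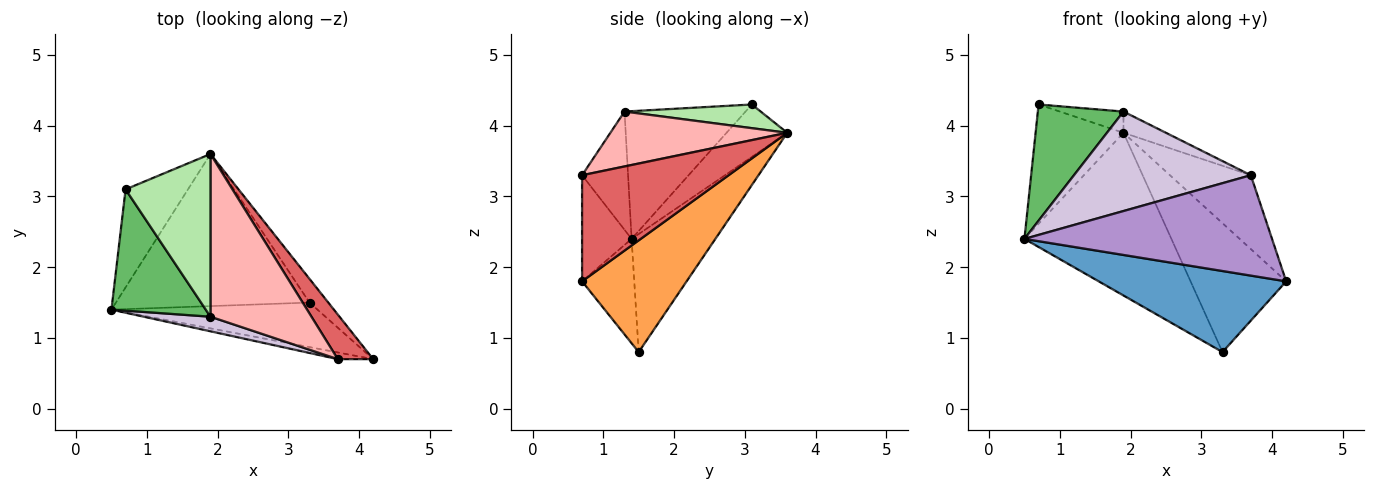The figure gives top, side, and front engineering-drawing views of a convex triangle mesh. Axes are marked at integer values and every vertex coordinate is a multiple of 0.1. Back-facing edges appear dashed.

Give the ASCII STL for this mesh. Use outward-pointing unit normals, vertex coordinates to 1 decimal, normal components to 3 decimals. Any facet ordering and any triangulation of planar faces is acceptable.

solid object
 facet normal -0.237 -0.851 -0.468
  outer loop
   vertex 3.3 1.5 0.8
   vertex 4.2 0.7 1.8
   vertex 0.5 1.4 2.4
  endloop
 endfacet
 facet normal -0.384 0.674 -0.630
  outer loop
   vertex 3.3 1.5 0.8
   vertex 0.5 1.4 2.4
   vertex 1.9 3.6 3.9
  endloop
 endfacet
 facet normal 0.732 0.670 -0.123
  outer loop
   vertex 3.3 1.5 0.8
   vertex 1.9 3.6 3.9
   vertex 4.2 0.7 1.8
  endloop
 endfacet
 facet normal -0.471 0.682 -0.560
  outer loop
   vertex 0.7 3.1 4.3
   vertex 1.9 3.6 3.9
   vertex 0.5 1.4 2.4
  endloop
 endfacet
 facet normal -0.699 -0.495 0.516
  outer loop
   vertex 0.7 3.1 4.3
   vertex 0.5 1.4 2.4
   vertex 1.9 1.3 4.2
  endloop
 endfacet
 facet normal 0.267 0.125 0.956
  outer loop
   vertex 0.7 3.1 4.3
   vertex 1.9 1.3 4.2
   vertex 1.9 3.6 3.9
  endloop
 endfacet
 facet normal 0.841 0.464 0.280
  outer loop
   vertex 3.7 0.7 3.3
   vertex 4.2 0.7 1.8
   vertex 1.9 3.6 3.9
  endloop
 endfacet
 facet normal 0.474 0.114 0.873
  outer loop
   vertex 3.7 0.7 3.3
   vertex 1.9 3.6 3.9
   vertex 1.9 1.3 4.2
  endloop
 endfacet
 facet normal -0.196 -0.978 -0.065
  outer loop
   vertex 3.7 0.7 3.3
   vertex 0.5 1.4 2.4
   vertex 4.2 0.7 1.8
  endloop
 endfacet
 facet normal -0.249 -0.958 0.141
  outer loop
   vertex 3.7 0.7 3.3
   vertex 1.9 1.3 4.2
   vertex 0.5 1.4 2.4
  endloop
 endfacet
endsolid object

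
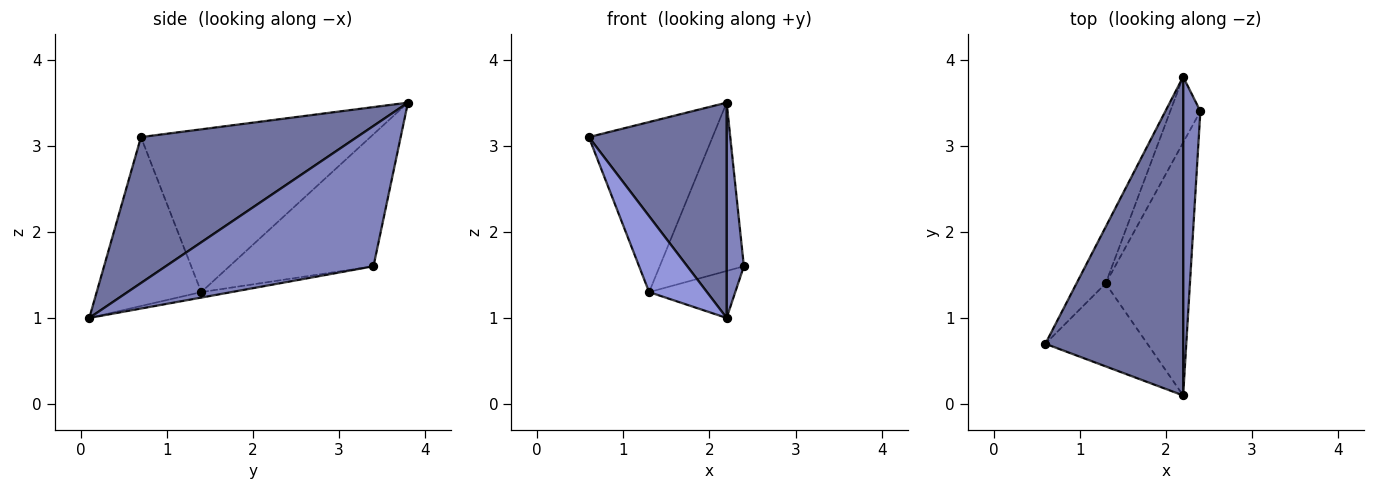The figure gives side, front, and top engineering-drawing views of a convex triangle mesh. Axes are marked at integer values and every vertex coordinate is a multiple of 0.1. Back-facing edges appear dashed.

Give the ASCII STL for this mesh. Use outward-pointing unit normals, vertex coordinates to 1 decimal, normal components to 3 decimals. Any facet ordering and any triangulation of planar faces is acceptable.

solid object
 facet normal 0.660 -0.421 0.623
  outer loop
   vertex 2.2 3.8 3.5
   vertex 0.6 0.7 3.1
   vertex 2.2 0.1 1.0
  endloop
 endfacet
 facet normal 0.989 -0.082 0.121
  outer loop
   vertex 2.2 3.8 3.5
   vertex 2.2 0.1 1.0
   vertex 2.4 3.4 1.6
  endloop
 endfacet
 facet normal -0.774 -0.428 -0.467
  outer loop
   vertex 1.3 1.4 1.3
   vertex 2.2 0.1 1.0
   vertex 0.6 0.7 3.1
  endloop
 endfacet
 facet normal -0.064 0.182 -0.981
  outer loop
   vertex 1.3 1.4 1.3
   vertex 2.4 3.4 1.6
   vertex 2.2 0.1 1.0
  endloop
 endfacet
 facet normal -0.869 0.469 -0.156
  outer loop
   vertex 1.3 1.4 1.3
   vertex 0.6 0.7 3.1
   vertex 2.2 3.8 3.5
  endloop
 endfacet
 facet normal -0.847 0.495 -0.193
  outer loop
   vertex 1.3 1.4 1.3
   vertex 2.2 3.8 3.5
   vertex 2.4 3.4 1.6
  endloop
 endfacet
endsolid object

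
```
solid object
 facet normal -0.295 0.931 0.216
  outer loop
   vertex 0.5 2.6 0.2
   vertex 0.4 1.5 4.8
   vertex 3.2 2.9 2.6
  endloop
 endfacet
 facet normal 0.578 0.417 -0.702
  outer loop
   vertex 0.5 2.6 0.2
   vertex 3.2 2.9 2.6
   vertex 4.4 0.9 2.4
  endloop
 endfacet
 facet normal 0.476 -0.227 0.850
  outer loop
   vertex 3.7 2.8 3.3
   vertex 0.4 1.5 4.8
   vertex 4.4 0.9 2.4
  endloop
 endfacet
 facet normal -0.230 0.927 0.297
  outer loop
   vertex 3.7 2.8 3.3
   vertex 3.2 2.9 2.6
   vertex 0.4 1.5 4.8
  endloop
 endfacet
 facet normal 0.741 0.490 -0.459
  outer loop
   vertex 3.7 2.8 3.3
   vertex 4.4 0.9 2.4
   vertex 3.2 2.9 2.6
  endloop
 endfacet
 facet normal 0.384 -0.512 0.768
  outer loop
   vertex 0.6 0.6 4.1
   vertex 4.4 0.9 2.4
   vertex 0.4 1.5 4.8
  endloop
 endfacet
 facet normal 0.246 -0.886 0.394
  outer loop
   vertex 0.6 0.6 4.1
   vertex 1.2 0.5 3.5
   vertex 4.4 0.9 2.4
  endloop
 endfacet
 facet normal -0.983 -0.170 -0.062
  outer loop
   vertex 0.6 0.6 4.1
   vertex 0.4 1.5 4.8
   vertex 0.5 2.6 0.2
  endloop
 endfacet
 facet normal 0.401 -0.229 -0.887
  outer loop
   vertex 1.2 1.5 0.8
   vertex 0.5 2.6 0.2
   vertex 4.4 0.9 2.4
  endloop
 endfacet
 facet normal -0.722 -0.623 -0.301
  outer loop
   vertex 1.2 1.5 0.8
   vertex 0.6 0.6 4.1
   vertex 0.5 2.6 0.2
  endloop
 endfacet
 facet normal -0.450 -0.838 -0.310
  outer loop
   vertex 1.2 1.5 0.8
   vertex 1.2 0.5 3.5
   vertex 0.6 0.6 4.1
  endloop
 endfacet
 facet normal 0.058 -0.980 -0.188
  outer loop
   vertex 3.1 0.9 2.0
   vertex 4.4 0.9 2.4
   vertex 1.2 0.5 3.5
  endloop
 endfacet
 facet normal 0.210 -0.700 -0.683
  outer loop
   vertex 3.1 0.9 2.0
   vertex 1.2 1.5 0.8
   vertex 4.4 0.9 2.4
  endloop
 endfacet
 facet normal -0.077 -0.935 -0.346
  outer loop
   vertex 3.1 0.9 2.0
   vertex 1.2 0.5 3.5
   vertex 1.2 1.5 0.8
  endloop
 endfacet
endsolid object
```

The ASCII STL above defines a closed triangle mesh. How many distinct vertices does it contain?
9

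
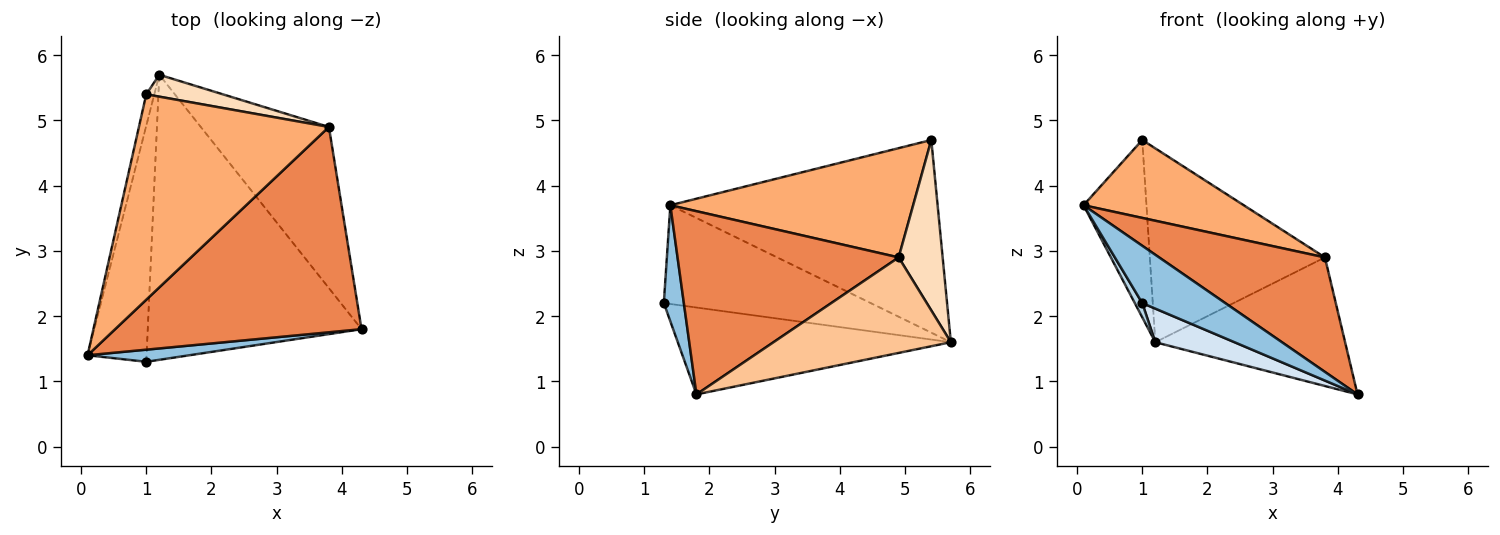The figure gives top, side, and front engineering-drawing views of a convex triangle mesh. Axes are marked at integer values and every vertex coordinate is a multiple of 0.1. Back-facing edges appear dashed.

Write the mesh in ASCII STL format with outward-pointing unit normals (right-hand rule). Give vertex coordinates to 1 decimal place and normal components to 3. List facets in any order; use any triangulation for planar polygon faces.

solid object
 facet normal -0.973 0.229 -0.041
  outer loop
   vertex 1.0 5.4 4.7
   vertex 1.2 5.7 1.6
   vertex 0.1 1.4 3.7
  endloop
 endfacet
 facet normal 0.230 -0.952 0.201
  outer loop
   vertex 1.0 1.3 2.2
   vertex 4.3 1.8 0.8
   vertex 0.1 1.4 3.7
  endloop
 endfacet
 facet normal -0.858 -0.031 -0.513
  outer loop
   vertex 1.0 1.3 2.2
   vertex 0.1 1.4 3.7
   vertex 1.2 5.7 1.6
  endloop
 endfacet
 facet normal -0.374 -0.109 -0.921
  outer loop
   vertex 1.0 1.3 2.2
   vertex 1.2 5.7 1.6
   vertex 4.3 1.8 0.8
  endloop
 endfacet
 facet normal 0.545 -0.408 0.733
  outer loop
   vertex 3.8 4.9 2.9
   vertex 0.1 1.4 3.7
   vertex 4.3 1.8 0.8
  endloop
 endfacet
 facet normal 0.474 -0.312 0.823
  outer loop
   vertex 3.8 4.9 2.9
   vertex 1.0 5.4 4.7
   vertex 0.1 1.4 3.7
  endloop
 endfacet
 facet normal 0.503 0.539 -0.675
  outer loop
   vertex 3.8 4.9 2.9
   vertex 4.3 1.8 0.8
   vertex 1.2 5.7 1.6
  endloop
 endfacet
 facet normal 0.242 0.964 0.109
  outer loop
   vertex 3.8 4.9 2.9
   vertex 1.2 5.7 1.6
   vertex 1.0 5.4 4.7
  endloop
 endfacet
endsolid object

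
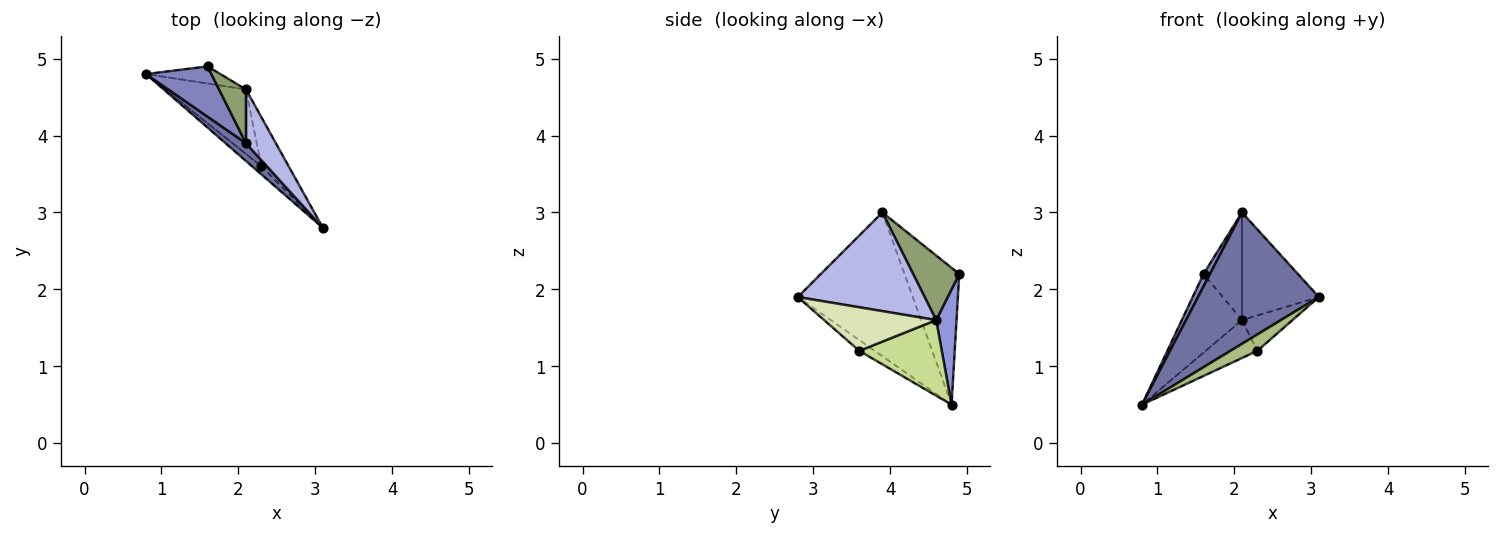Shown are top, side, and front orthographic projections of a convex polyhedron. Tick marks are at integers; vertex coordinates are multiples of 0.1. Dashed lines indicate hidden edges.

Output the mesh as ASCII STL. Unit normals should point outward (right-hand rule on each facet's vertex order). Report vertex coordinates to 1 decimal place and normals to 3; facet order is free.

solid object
 facet normal -0.686 -0.721 0.097
  outer loop
   vertex 2.1 3.9 3.0
   vertex 0.8 4.8 0.5
   vertex 3.1 2.8 1.9
  endloop
 endfacet
 facet normal -0.897 -0.106 0.428
  outer loop
   vertex 2.1 3.9 3.0
   vertex 1.6 4.9 2.2
   vertex 0.8 4.8 0.5
  endloop
 endfacet
 facet normal 0.314 0.928 -0.202
  outer loop
   vertex 2.1 4.6 1.6
   vertex 0.8 4.8 0.5
   vertex 1.6 4.9 2.2
  endloop
 endfacet
 facet normal 0.828 0.502 0.251
  outer loop
   vertex 2.1 4.6 1.6
   vertex 2.1 3.9 3.0
   vertex 3.1 2.8 1.9
  endloop
 endfacet
 facet normal 0.732 0.610 0.305
  outer loop
   vertex 2.1 4.6 1.6
   vertex 1.6 4.9 2.2
   vertex 2.1 3.9 3.0
  endloop
 endfacet
 facet normal -0.457 -0.799 -0.391
  outer loop
   vertex 2.3 3.6 1.2
   vertex 3.1 2.8 1.9
   vertex 0.8 4.8 0.5
  endloop
 endfacet
 facet normal 0.628 0.394 -0.671
  outer loop
   vertex 2.3 3.6 1.2
   vertex 0.8 4.8 0.5
   vertex 2.1 4.6 1.6
  endloop
 endfacet
 facet normal 0.791 0.357 -0.496
  outer loop
   vertex 2.3 3.6 1.2
   vertex 2.1 4.6 1.6
   vertex 3.1 2.8 1.9
  endloop
 endfacet
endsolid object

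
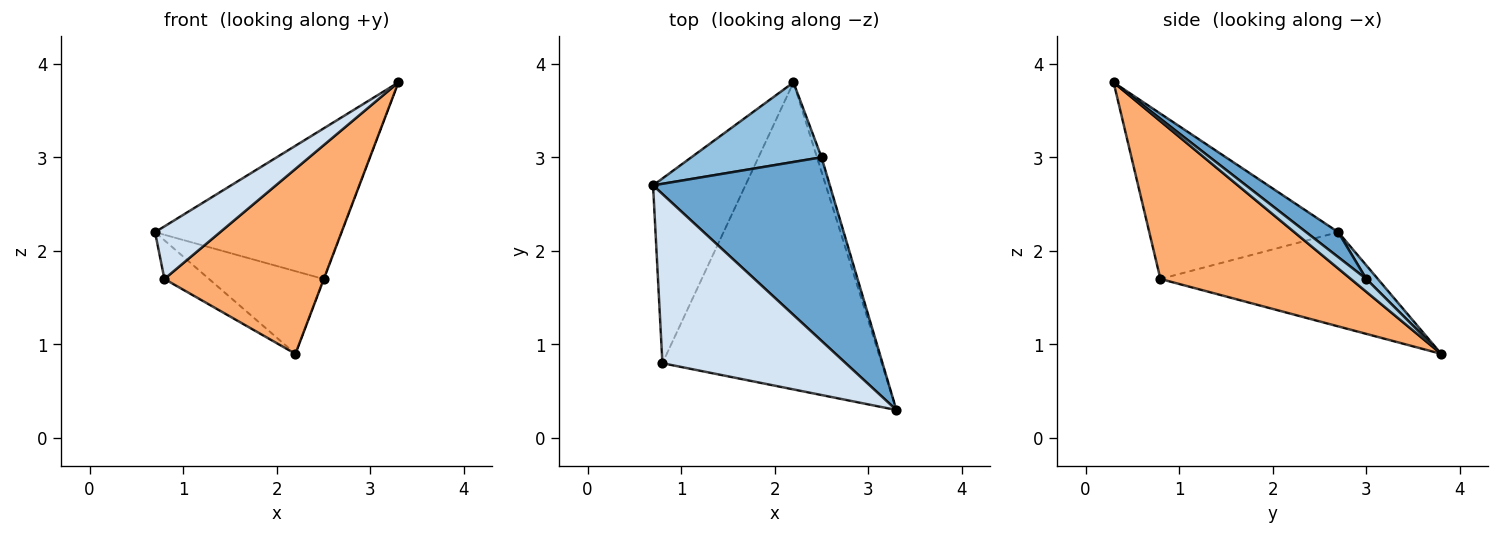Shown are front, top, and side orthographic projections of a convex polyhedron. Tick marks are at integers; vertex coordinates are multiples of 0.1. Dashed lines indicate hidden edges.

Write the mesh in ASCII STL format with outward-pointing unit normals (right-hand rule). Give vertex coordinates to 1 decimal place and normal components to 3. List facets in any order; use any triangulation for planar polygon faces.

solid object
 facet normal 0.109 0.630 0.769
  outer loop
   vertex 2.5 3.0 1.7
   vertex 0.7 2.7 2.2
   vertex 3.3 0.3 3.8
  endloop
 endfacet
 facet normal 0.072 0.719 0.692
  outer loop
   vertex 2.5 3.0 1.7
   vertex 2.2 3.8 0.9
   vertex 0.7 2.7 2.2
  endloop
 endfacet
 facet normal 0.942 0.020 -0.334
  outer loop
   vertex 2.5 3.0 1.7
   vertex 3.3 0.3 3.8
   vertex 2.2 3.8 0.9
  endloop
 endfacet
 facet normal -0.653 -0.225 0.724
  outer loop
   vertex 0.8 0.8 1.7
   vertex 3.3 0.3 3.8
   vertex 0.7 2.7 2.2
  endloop
 endfacet
 facet normal -0.707 0.145 -0.693
  outer loop
   vertex 0.8 0.8 1.7
   vertex 0.7 2.7 2.2
   vertex 2.2 3.8 0.9
  endloop
 endfacet
 facet normal 0.525 -0.439 -0.729
  outer loop
   vertex 0.8 0.8 1.7
   vertex 2.2 3.8 0.9
   vertex 3.3 0.3 3.8
  endloop
 endfacet
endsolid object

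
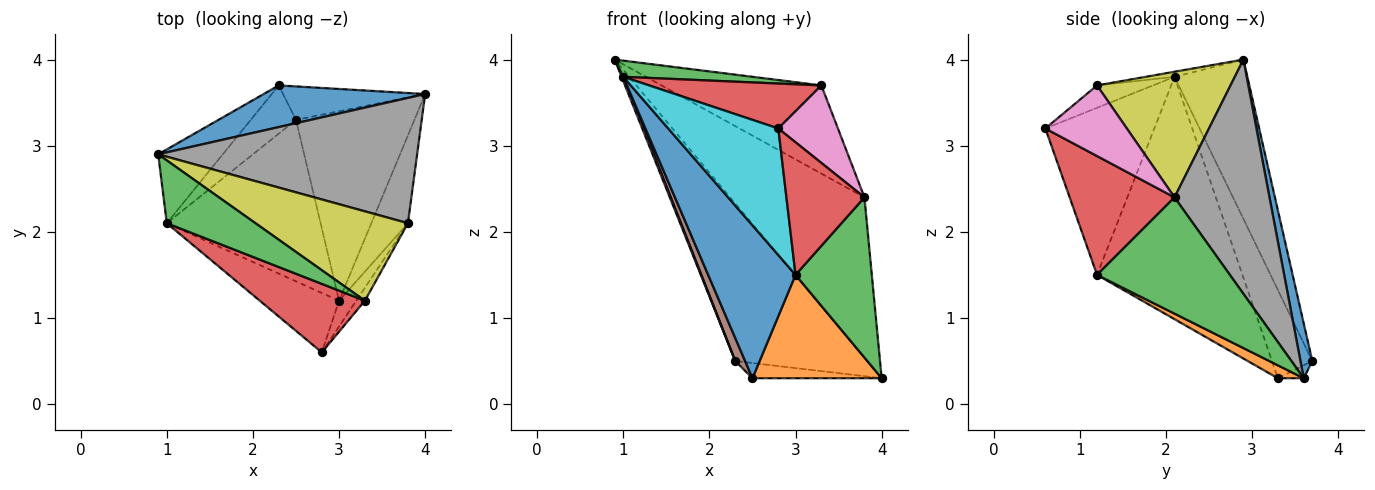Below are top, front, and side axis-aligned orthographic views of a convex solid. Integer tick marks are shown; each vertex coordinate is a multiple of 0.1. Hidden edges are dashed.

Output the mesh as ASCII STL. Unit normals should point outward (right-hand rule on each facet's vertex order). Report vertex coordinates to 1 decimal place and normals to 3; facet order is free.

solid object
 facet normal 0.087 0.963 0.255
  outer loop
   vertex 2.3 3.7 0.5
   vertex 0.9 2.9 4.0
   vertex 4.0 3.6 0.3
  endloop
 endfacet
 facet normal -0.082 0.412 -0.907
  outer loop
   vertex 2.3 3.7 0.5
   vertex 4.0 3.6 0.3
   vertex 2.5 3.3 0.3
  endloop
 endfacet
 facet normal -0.055 -0.249 0.967
  outer loop
   vertex 1.0 2.1 3.8
   vertex 3.3 1.2 3.7
   vertex 0.9 2.9 4.0
  endloop
 endfacet
 facet normal -0.175 -0.540 0.823
  outer loop
   vertex 1.0 2.1 3.8
   vertex 2.8 0.6 3.2
   vertex 3.3 1.2 3.7
  endloop
 endfacet
 facet normal -0.927 -0.022 -0.376
  outer loop
   vertex 1.0 2.1 3.8
   vertex 0.9 2.9 4.0
   vertex 2.3 3.7 0.5
  endloop
 endfacet
 facet normal -0.870 -0.212 -0.445
  outer loop
   vertex 1.0 2.1 3.8
   vertex 2.3 3.7 0.5
   vertex 2.5 3.3 0.3
  endloop
 endfacet
 facet normal 0.803 -0.588 -0.098
  outer loop
   vertex 3.8 2.1 2.4
   vertex 3.3 1.2 3.7
   vertex 2.8 0.6 3.2
  endloop
 endfacet
 facet normal 0.487 0.688 0.538
  outer loop
   vertex 3.8 2.1 2.4
   vertex 4.0 3.6 0.3
   vertex 0.9 2.9 4.0
  endloop
 endfacet
 facet normal 0.506 0.606 0.614
  outer loop
   vertex 3.8 2.1 2.4
   vertex 0.9 2.9 4.0
   vertex 3.3 1.2 3.7
  endloop
 endfacet
 facet normal -0.667 -0.674 -0.316
  outer loop
   vertex 3.0 1.2 1.5
   vertex 2.8 0.6 3.2
   vertex 1.0 2.1 3.8
  endloop
 endfacet
 facet normal -0.753 -0.452 -0.478
  outer loop
   vertex 3.0 1.2 1.5
   vertex 1.0 2.1 3.8
   vertex 2.5 3.3 0.3
  endloop
 endfacet
 facet normal 0.095 -0.477 -0.874
  outer loop
   vertex 3.0 1.2 1.5
   vertex 2.5 3.3 0.3
   vertex 4.0 3.6 0.3
  endloop
 endfacet
 facet normal 0.837 -0.480 -0.263
  outer loop
   vertex 3.0 1.2 1.5
   vertex 4.0 3.6 0.3
   vertex 3.8 2.1 2.4
  endloop
 endfacet
 facet normal 0.797 -0.593 -0.116
  outer loop
   vertex 3.0 1.2 1.5
   vertex 3.8 2.1 2.4
   vertex 2.8 0.6 3.2
  endloop
 endfacet
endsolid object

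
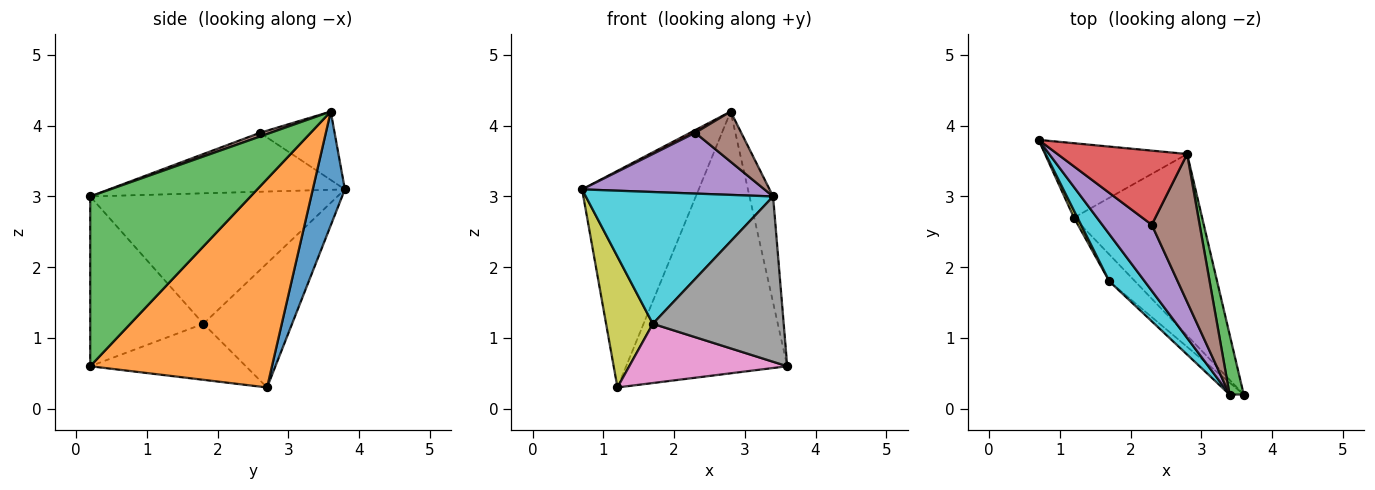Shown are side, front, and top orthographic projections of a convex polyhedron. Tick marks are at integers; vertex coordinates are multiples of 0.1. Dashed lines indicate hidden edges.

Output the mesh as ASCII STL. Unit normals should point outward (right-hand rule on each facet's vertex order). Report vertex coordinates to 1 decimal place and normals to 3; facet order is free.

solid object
 facet normal 0.252 0.915 -0.315
  outer loop
   vertex 1.2 2.7 0.3
   vertex 0.7 3.8 3.1
   vertex 2.8 3.6 4.2
  endloop
 endfacet
 facet normal 0.680 0.603 -0.418
  outer loop
   vertex 1.2 2.7 0.3
   vertex 2.8 3.6 4.2
   vertex 3.6 0.2 0.6
  endloop
 endfacet
 facet normal 0.986 0.145 0.082
  outer loop
   vertex 3.4 0.2 3.0
   vertex 3.6 0.2 0.6
   vertex 2.8 3.6 4.2
  endloop
 endfacet
 facet normal -0.466 -0.032 0.884
  outer loop
   vertex 2.3 2.6 3.9
   vertex 2.8 3.6 4.2
   vertex 0.7 3.8 3.1
  endloop
 endfacet
 facet normal -0.659 -0.510 0.553
  outer loop
   vertex 2.3 2.6 3.9
   vertex 0.7 3.8 3.1
   vertex 3.4 0.2 3.0
  endloop
 endfacet
 facet normal 0.074 -0.320 0.944
  outer loop
   vertex 2.3 2.6 3.9
   vertex 3.4 0.2 3.0
   vertex 2.8 3.6 4.2
  endloop
 endfacet
 facet normal -0.668 -0.678 -0.307
  outer loop
   vertex 1.7 1.8 1.2
   vertex 1.2 2.7 0.3
   vertex 3.6 0.2 0.6
  endloop
 endfacet
 facet normal -0.653 -0.755 -0.054
  outer loop
   vertex 1.7 1.8 1.2
   vertex 3.6 0.2 0.6
   vertex 3.4 0.2 3.0
  endloop
 endfacet
 facet normal -0.884 -0.466 0.025
  outer loop
   vertex 1.7 1.8 1.2
   vertex 0.7 3.8 3.1
   vertex 1.2 2.7 0.3
  endloop
 endfacet
 facet normal -0.779 -0.590 0.211
  outer loop
   vertex 1.7 1.8 1.2
   vertex 3.4 0.2 3.0
   vertex 0.7 3.8 3.1
  endloop
 endfacet
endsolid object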